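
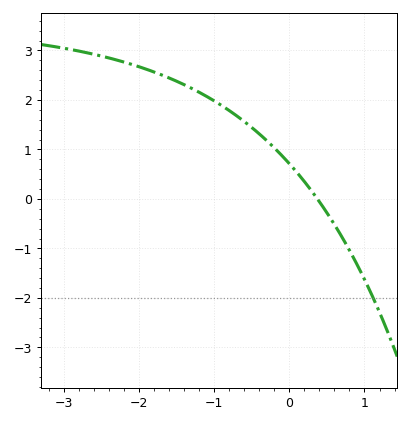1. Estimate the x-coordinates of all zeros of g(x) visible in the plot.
0.373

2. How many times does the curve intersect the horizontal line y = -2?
1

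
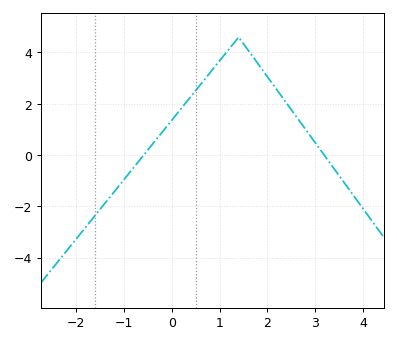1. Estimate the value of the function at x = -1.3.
-1.66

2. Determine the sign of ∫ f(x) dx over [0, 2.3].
positive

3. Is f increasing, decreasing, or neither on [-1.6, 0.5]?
increasing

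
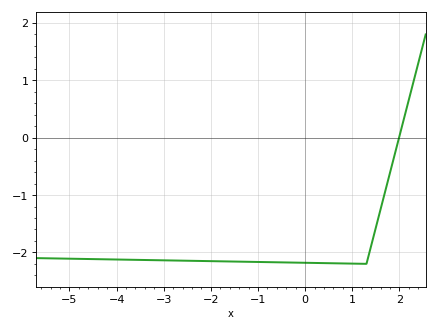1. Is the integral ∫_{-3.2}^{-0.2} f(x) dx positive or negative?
negative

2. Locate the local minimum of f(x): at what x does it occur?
1.2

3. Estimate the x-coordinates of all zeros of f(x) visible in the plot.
2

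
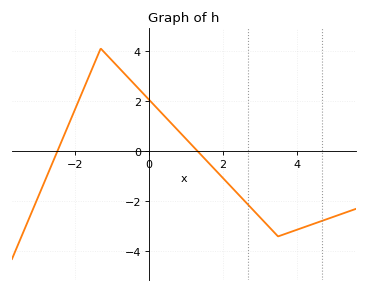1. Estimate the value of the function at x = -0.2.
2.38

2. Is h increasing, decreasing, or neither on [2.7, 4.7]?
neither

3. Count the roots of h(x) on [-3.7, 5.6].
2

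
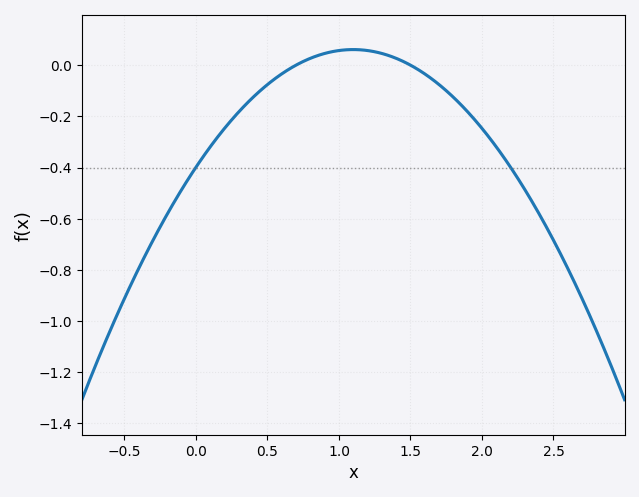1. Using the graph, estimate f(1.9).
-0.18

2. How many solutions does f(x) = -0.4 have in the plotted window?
2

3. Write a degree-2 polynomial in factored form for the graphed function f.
y = -0.38(x - 0.7)(x - 1.5)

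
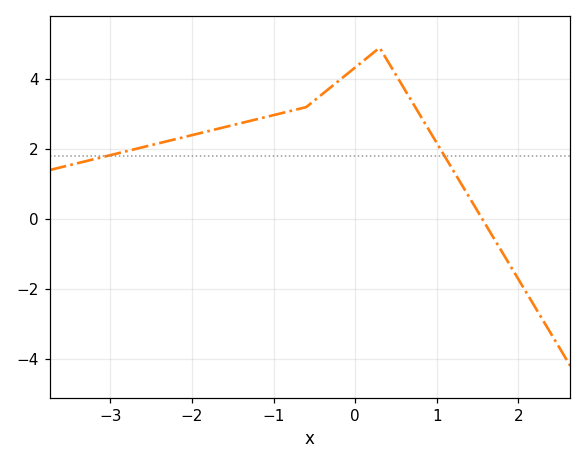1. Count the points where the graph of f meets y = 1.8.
2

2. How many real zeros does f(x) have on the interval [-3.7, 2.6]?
1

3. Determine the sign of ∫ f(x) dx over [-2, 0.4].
positive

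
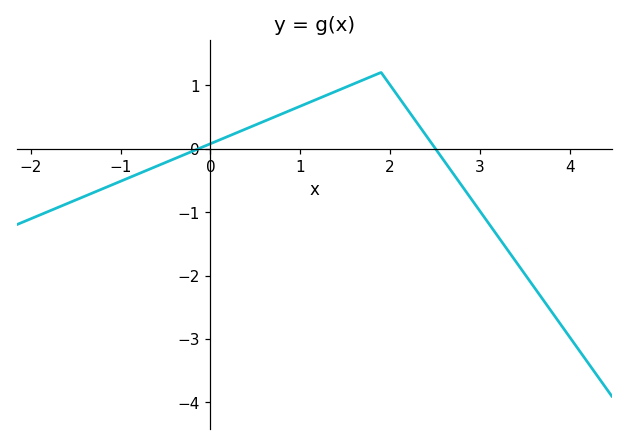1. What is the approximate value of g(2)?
1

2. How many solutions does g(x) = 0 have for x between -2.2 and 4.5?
2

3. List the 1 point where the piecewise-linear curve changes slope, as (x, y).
(1.9, 1.2)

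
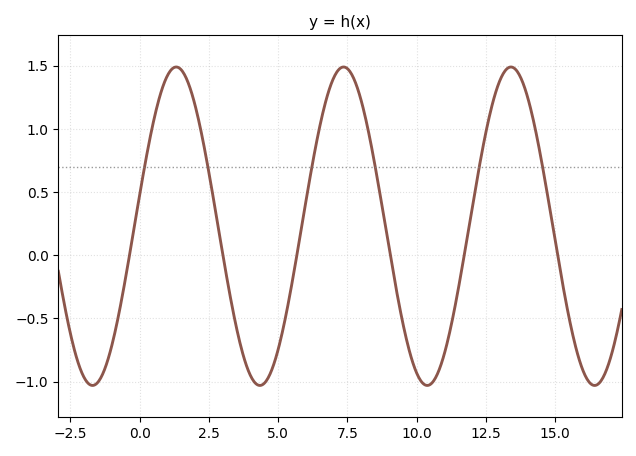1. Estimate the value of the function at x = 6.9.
1.35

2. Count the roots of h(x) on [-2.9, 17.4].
6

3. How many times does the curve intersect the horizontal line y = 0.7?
6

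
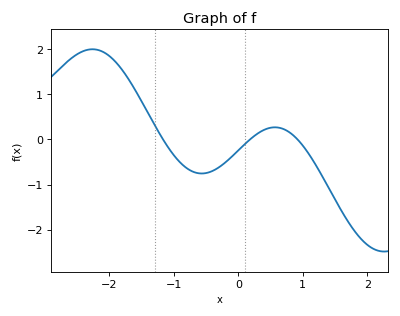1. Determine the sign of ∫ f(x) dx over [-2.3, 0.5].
positive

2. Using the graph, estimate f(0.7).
0.229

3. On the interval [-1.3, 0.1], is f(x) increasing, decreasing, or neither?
neither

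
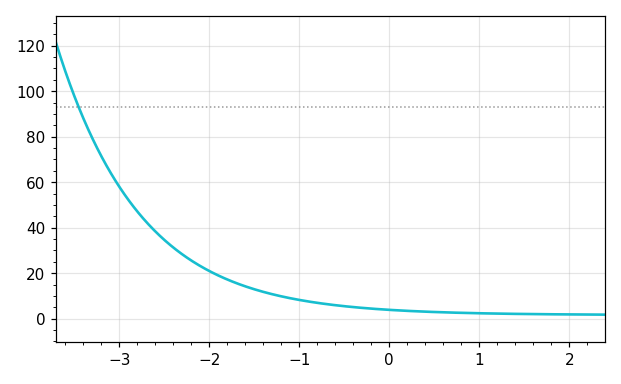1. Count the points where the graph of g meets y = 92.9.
1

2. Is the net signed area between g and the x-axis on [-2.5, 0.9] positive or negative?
positive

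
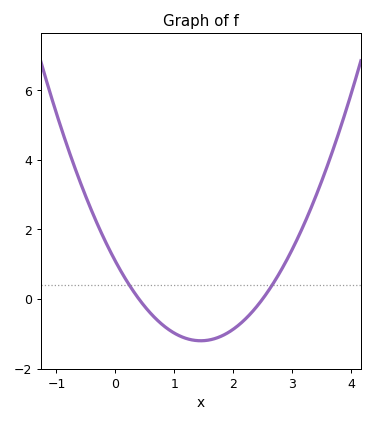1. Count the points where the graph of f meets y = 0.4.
2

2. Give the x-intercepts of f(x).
0.4, 2.5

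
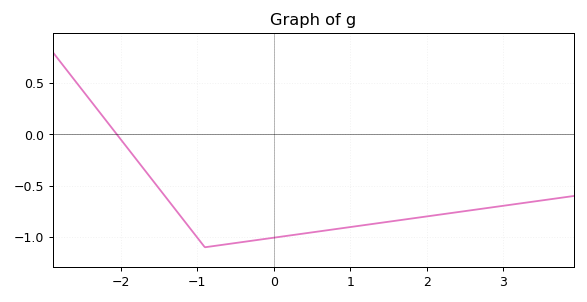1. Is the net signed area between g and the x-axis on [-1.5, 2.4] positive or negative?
negative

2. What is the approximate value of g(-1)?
-1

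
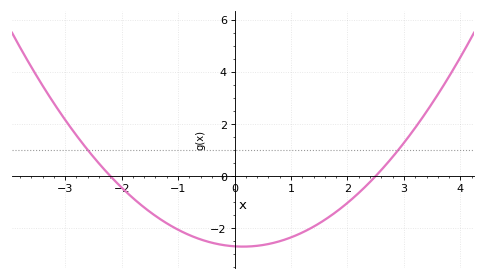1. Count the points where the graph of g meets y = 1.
2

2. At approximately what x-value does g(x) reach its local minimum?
0.15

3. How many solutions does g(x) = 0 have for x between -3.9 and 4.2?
2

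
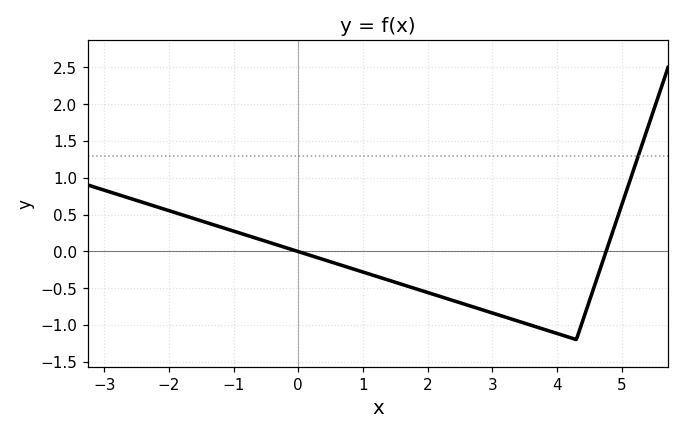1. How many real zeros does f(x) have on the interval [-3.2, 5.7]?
2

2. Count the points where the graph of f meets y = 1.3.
1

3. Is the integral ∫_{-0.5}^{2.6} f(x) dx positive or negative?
negative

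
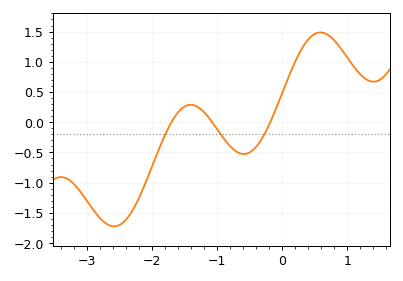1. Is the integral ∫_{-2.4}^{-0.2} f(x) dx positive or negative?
negative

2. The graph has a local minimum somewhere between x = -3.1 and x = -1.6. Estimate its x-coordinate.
-2.6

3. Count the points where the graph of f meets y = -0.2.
3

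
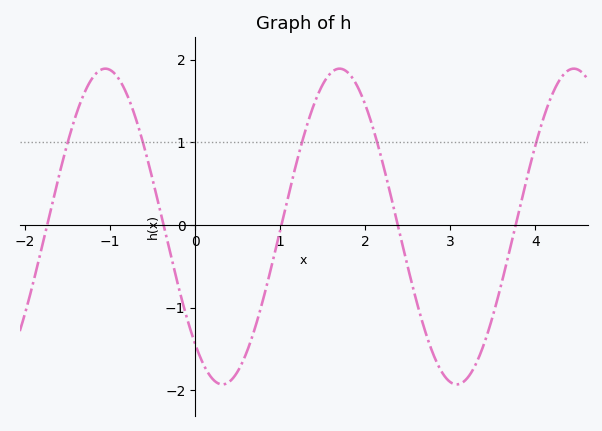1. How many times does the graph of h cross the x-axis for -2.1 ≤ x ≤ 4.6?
5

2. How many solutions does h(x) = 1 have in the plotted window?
5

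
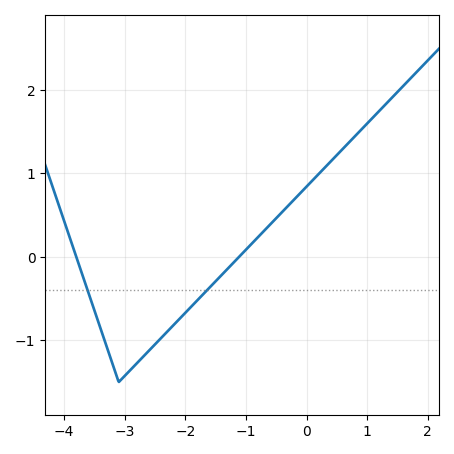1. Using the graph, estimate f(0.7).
1.4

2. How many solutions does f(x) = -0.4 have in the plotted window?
2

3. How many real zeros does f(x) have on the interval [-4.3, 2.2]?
2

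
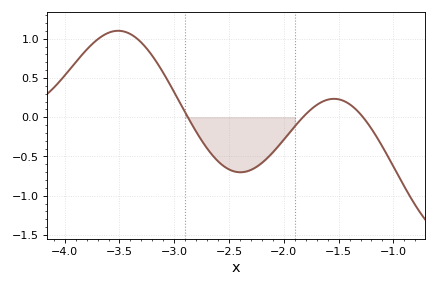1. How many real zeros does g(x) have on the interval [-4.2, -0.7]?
3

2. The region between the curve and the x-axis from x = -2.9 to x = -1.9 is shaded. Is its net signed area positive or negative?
negative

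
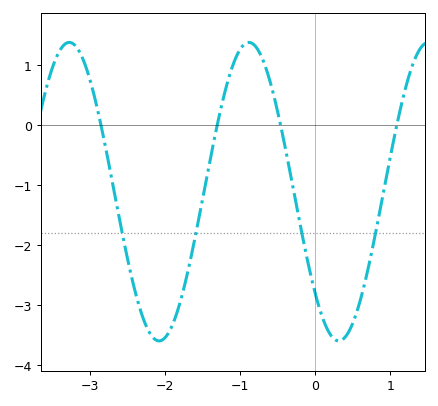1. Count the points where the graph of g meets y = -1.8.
4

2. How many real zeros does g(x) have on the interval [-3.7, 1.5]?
4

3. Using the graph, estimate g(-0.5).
0.223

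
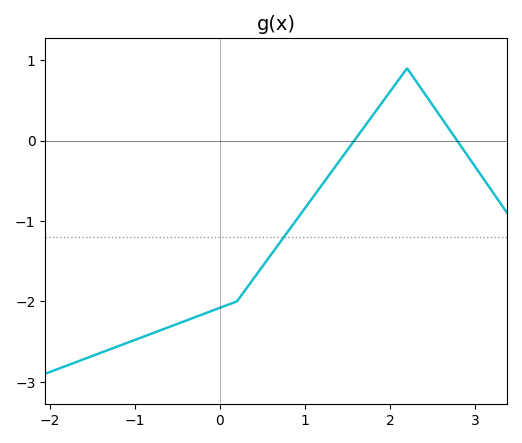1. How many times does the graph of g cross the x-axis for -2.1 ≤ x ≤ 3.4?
2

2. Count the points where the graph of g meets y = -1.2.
1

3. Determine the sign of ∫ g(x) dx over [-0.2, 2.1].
negative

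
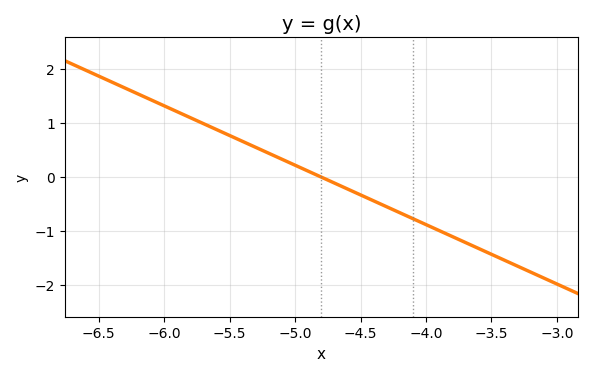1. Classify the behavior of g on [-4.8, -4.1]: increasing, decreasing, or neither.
decreasing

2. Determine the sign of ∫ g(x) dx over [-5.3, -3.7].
negative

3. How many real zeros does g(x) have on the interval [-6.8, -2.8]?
1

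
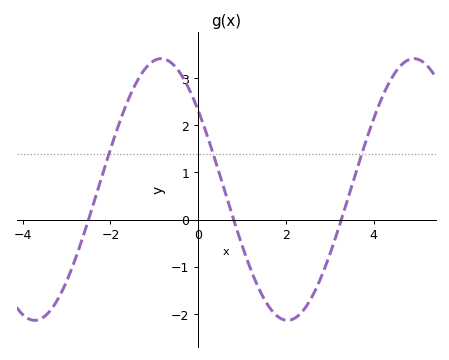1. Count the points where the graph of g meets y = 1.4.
3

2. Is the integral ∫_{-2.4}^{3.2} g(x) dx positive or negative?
positive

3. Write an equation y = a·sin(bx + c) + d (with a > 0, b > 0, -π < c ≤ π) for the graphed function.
y = 2.77sin(1.09x + 2.49) + 0.64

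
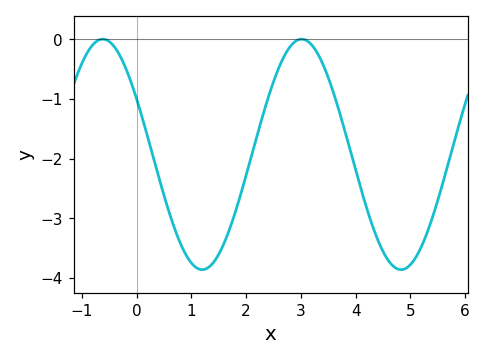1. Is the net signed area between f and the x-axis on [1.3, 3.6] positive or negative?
negative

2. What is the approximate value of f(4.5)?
-3.56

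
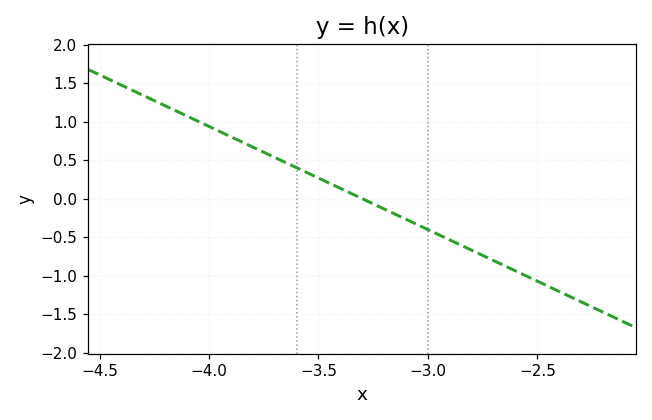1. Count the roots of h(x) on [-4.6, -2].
1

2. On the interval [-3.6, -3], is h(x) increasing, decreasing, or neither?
decreasing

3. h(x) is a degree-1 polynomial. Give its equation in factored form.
y = -1.34(x + 3.3)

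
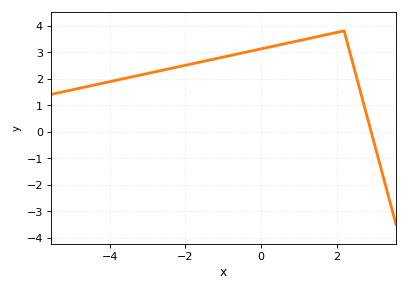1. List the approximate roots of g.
2.91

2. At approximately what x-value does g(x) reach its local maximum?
2.2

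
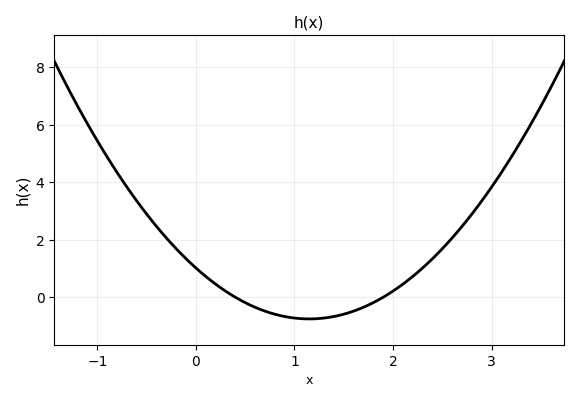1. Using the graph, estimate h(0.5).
-0.188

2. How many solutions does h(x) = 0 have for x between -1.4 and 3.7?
2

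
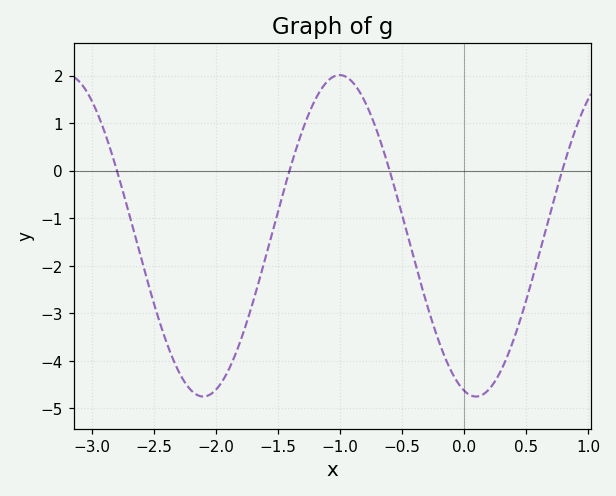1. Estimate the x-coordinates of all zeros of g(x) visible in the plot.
-2.8, -1.41, -0.601, 0.79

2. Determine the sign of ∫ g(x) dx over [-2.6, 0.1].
negative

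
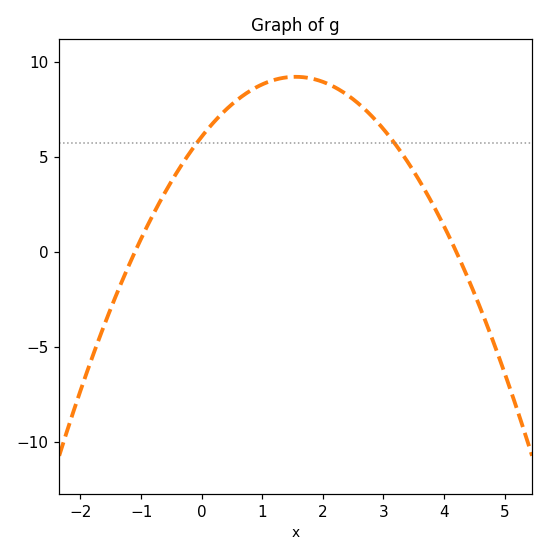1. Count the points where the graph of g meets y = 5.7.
2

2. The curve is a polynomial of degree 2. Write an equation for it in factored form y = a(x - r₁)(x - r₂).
y = -1.31(x + 1.1)(x - 4.2)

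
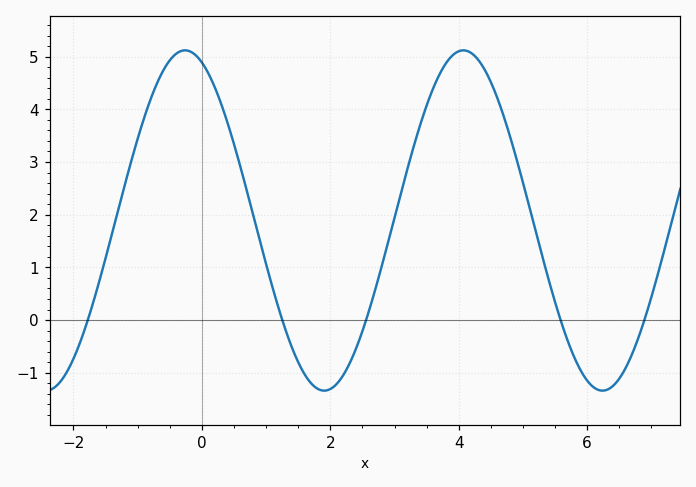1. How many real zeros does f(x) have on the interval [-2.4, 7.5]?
5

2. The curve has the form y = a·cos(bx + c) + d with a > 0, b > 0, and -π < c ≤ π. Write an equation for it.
y = 3.23cos(1.45x + 0.38) + 1.89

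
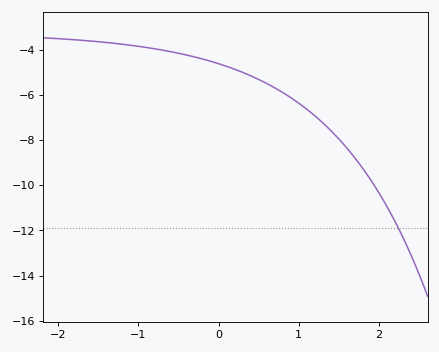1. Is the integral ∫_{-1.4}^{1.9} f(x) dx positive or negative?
negative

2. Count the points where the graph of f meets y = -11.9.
1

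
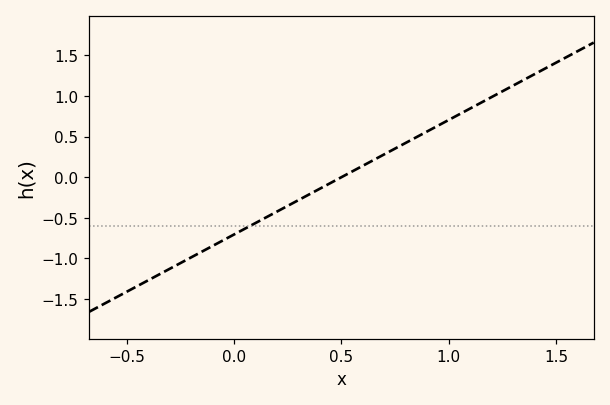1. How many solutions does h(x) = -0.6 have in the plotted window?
1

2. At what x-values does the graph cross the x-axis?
0.5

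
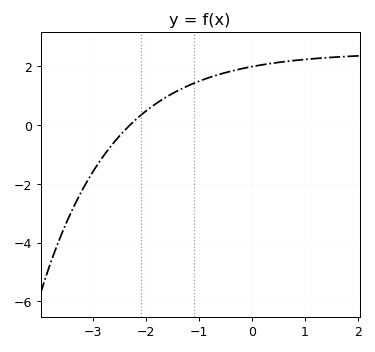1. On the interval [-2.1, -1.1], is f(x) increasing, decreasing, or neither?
increasing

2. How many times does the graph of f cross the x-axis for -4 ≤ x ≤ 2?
1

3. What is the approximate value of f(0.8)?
2.2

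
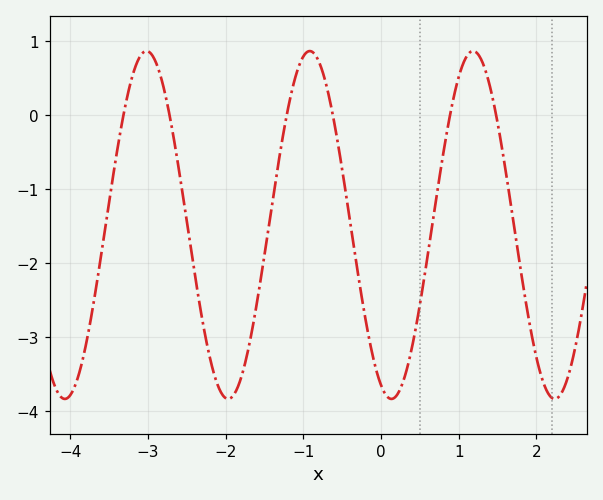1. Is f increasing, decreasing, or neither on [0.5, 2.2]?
neither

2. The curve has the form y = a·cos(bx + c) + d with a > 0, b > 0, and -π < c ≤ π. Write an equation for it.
y = 2.35cos(3x + 2.7) - 1.48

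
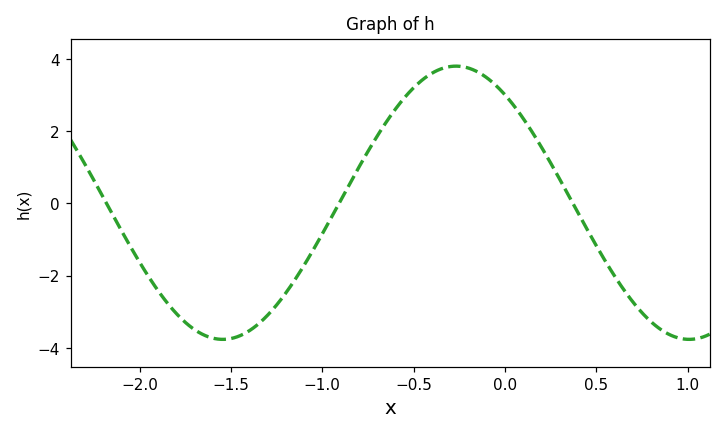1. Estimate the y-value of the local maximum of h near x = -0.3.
3.81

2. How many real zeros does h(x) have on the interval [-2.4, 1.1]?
3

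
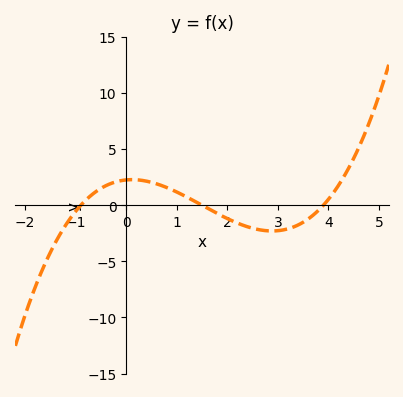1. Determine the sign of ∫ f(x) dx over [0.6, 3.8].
negative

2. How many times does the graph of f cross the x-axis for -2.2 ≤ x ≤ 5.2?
3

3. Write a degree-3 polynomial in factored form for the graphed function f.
y = 0.43(x + 0.9)(x - 1.5)(x - 3.9)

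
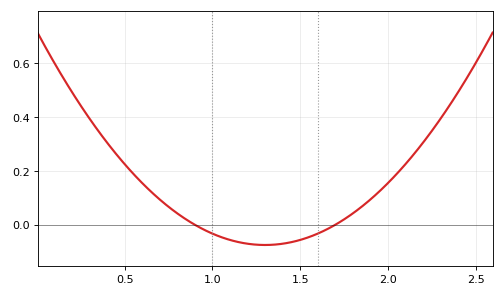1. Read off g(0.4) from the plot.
0.3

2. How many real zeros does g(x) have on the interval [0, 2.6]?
2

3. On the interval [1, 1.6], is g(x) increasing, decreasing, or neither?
neither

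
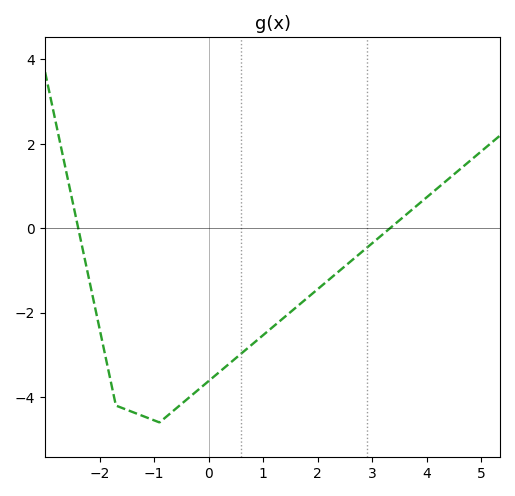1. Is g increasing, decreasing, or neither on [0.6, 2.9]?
increasing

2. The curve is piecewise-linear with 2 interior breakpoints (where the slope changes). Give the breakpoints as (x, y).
(-1.7, -4.2); (-0.9, -4.6)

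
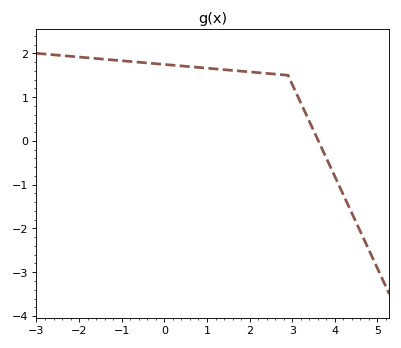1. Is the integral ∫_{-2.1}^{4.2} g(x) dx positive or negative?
positive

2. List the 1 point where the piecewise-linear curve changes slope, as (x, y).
(2.9, 1.5)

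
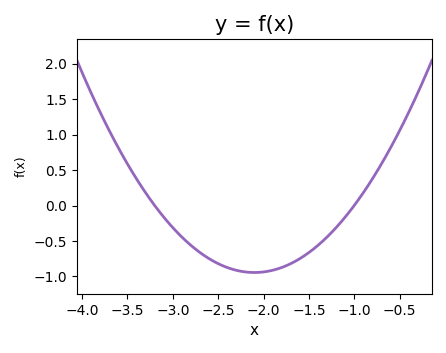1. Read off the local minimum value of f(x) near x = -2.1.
-0.944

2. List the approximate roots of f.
-3.2, -1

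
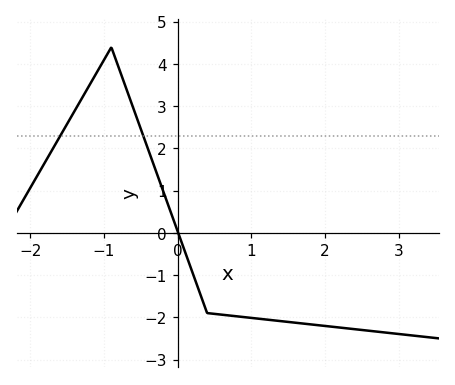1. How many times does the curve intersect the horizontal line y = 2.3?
2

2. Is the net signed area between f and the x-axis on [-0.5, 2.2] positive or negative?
negative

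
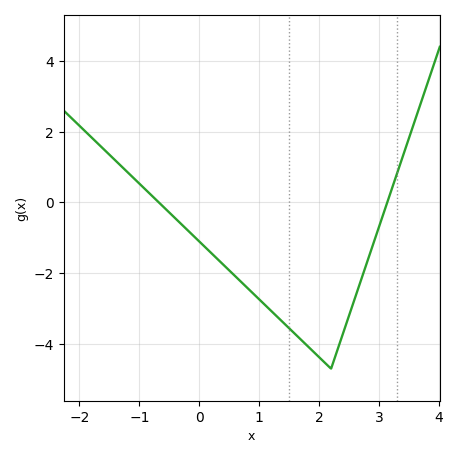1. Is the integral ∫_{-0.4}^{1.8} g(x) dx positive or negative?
negative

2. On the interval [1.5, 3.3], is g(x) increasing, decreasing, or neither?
neither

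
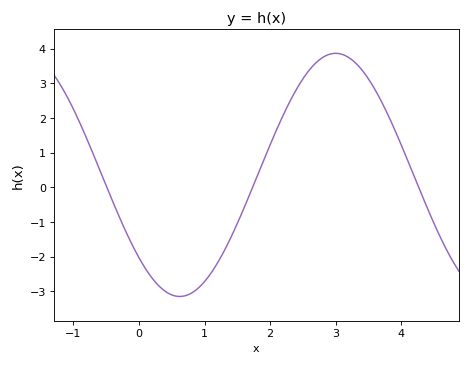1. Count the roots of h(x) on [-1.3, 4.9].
3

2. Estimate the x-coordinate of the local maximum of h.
3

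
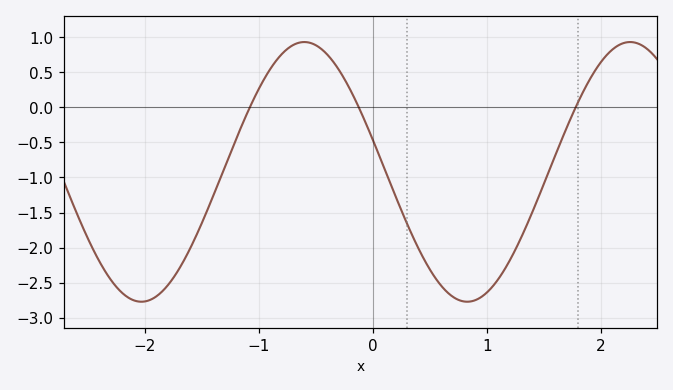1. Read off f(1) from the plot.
-2.65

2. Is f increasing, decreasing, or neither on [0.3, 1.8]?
neither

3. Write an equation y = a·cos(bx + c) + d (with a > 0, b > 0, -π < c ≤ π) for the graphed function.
y = 1.85cos(2.2x + 1.3) - 0.92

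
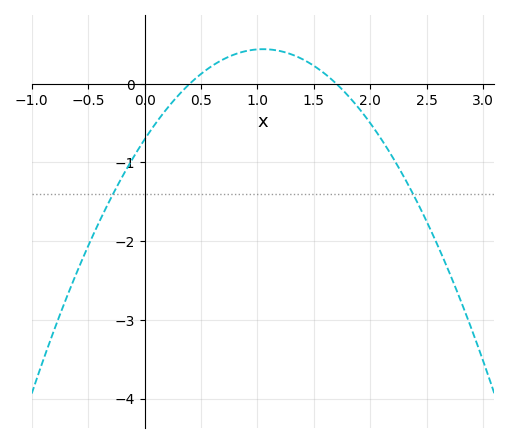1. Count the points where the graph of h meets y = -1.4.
2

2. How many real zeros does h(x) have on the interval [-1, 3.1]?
2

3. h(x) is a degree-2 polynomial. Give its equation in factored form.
y = -1.04(x - 0.4)(x - 1.7)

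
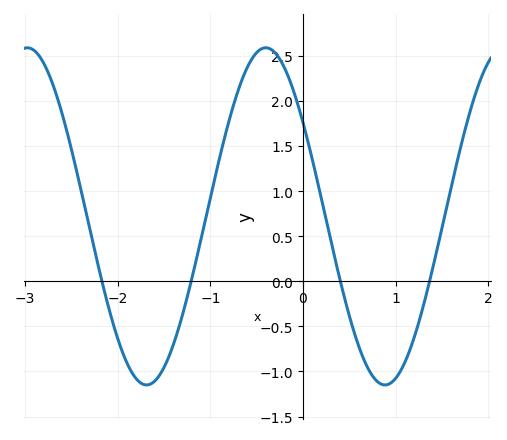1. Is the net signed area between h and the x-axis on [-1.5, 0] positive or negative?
positive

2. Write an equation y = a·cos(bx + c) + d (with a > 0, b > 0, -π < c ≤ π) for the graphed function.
y = 1.87cos(2.4x + 0.98) + 0.72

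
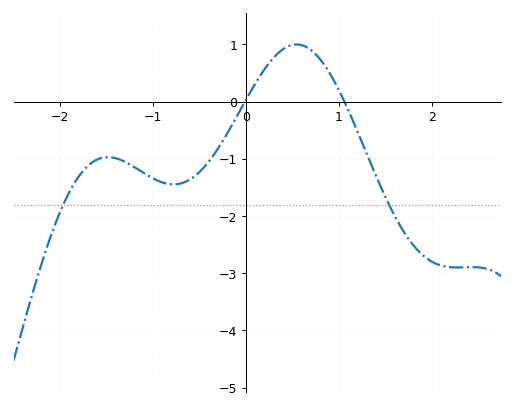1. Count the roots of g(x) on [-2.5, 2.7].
2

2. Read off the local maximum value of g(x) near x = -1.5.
-0.971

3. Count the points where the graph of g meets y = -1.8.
2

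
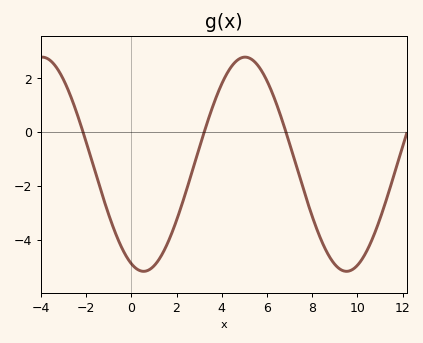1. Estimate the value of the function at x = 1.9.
-3.51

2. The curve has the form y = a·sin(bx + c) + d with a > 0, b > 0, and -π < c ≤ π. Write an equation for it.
y = 3.98sin(0.7x - 1.95) - 1.19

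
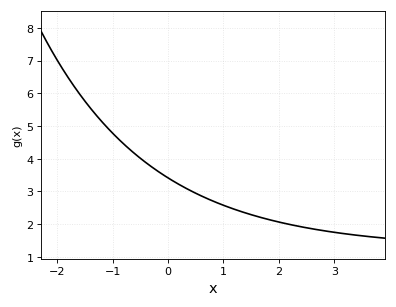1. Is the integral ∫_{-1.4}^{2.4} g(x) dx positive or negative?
positive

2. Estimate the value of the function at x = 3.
1.7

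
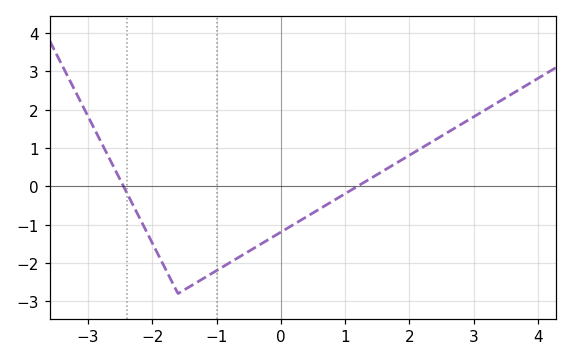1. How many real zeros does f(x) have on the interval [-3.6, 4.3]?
2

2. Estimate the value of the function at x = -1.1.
-2.3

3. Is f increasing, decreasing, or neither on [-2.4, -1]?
neither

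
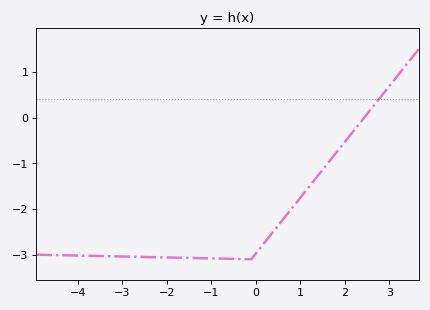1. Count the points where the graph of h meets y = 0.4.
1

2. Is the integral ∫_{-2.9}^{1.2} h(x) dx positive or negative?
negative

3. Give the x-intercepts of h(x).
2.4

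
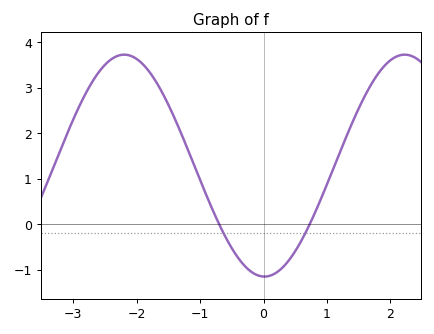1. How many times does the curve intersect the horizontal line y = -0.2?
2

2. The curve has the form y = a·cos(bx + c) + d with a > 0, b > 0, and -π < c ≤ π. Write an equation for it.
y = 2.44cos(1.42x + 3.12) + 1.29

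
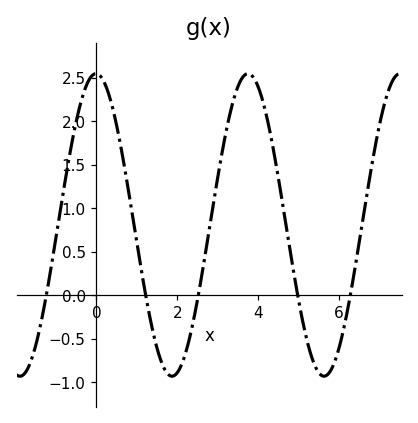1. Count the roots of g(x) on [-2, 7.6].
5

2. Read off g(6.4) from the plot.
0.3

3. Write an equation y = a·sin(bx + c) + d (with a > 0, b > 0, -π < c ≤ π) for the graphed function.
y = 1.74sin(1.7x + 1.6) + 0.81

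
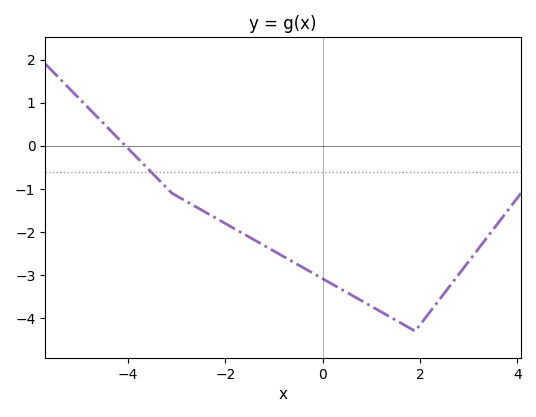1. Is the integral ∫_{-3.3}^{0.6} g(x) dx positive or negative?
negative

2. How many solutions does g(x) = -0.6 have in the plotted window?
1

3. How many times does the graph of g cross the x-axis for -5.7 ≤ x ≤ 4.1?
1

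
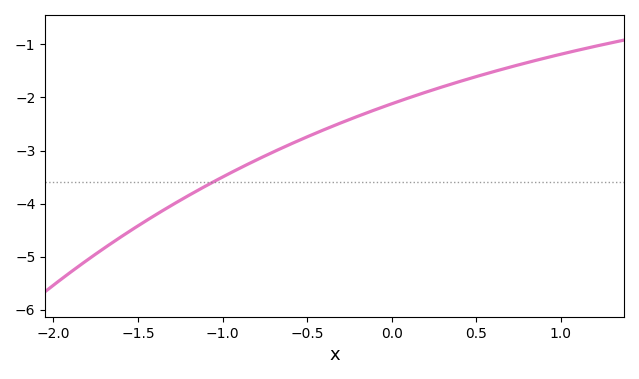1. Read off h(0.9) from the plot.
-1.3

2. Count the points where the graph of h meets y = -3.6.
1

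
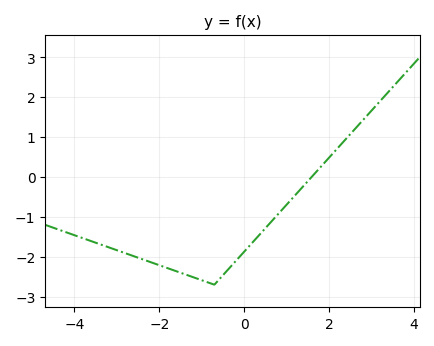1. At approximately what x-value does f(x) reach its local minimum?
-0.8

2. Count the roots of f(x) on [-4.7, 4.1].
1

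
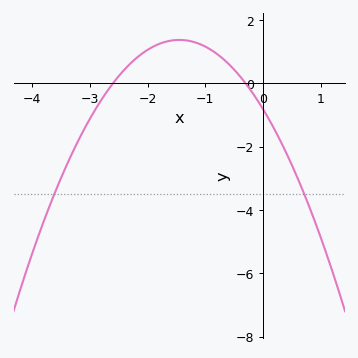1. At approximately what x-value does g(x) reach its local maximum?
-1.5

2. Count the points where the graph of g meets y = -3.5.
2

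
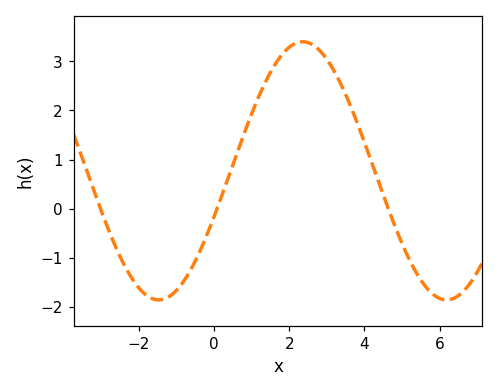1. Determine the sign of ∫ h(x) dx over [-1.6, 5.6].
positive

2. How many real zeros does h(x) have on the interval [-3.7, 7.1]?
3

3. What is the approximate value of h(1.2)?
2.3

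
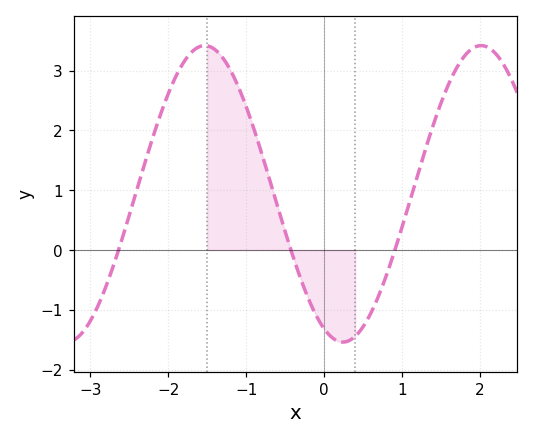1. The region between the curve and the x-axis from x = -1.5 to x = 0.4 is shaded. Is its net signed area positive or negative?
positive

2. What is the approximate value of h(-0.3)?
-0.5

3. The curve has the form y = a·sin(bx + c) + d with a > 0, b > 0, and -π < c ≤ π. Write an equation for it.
y = 2.48sin(1.8x - 2) + 0.94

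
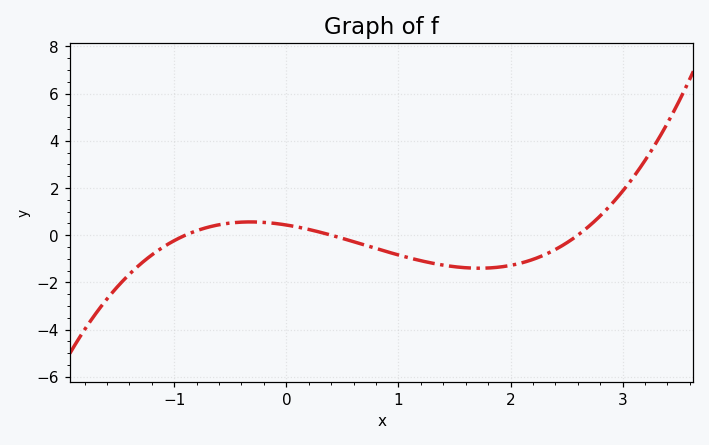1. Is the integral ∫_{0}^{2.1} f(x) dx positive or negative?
negative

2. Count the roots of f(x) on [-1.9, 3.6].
3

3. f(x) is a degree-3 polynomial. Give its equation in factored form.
y = 0.46(x + 0.9)(x - 0.4)(x - 2.6)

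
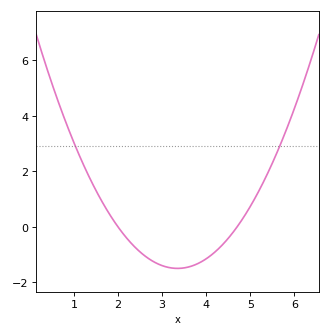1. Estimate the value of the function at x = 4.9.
0.4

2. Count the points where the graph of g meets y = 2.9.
2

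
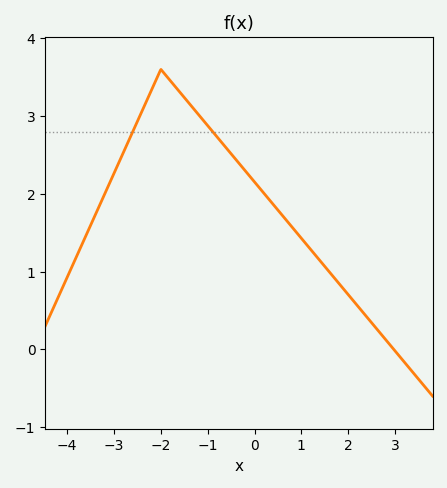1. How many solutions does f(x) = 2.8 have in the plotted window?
2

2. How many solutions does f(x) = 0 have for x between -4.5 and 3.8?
1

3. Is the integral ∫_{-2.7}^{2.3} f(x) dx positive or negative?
positive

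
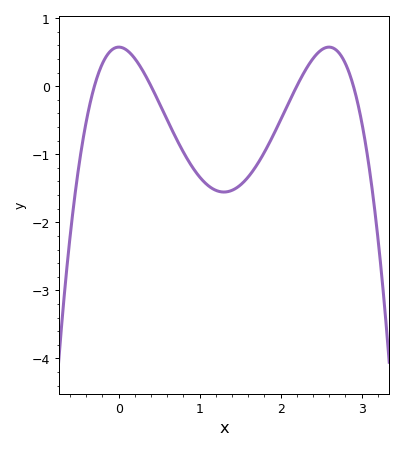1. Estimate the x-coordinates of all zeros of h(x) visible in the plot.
-0.3, 0.4, 2.2, 2.9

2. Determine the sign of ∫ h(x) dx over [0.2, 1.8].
negative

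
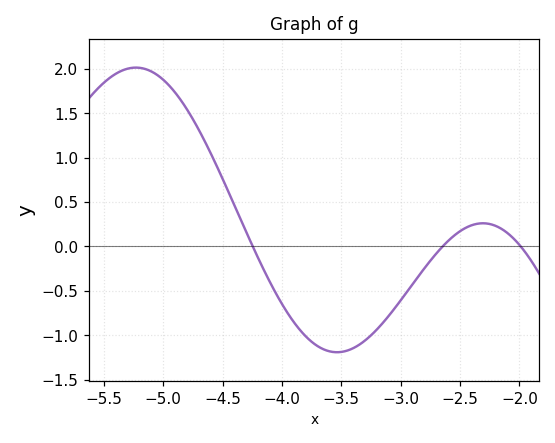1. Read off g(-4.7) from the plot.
1.31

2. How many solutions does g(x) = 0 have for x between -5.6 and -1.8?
3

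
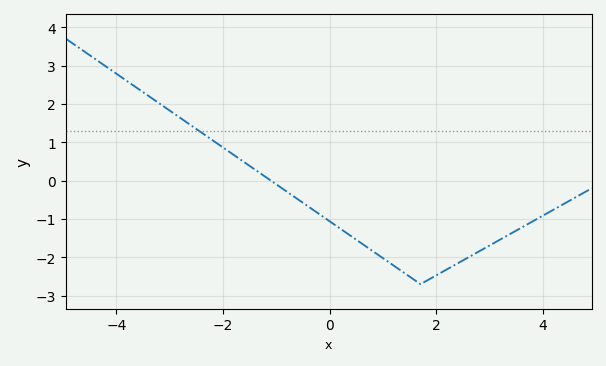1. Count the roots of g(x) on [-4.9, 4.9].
1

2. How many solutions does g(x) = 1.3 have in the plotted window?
1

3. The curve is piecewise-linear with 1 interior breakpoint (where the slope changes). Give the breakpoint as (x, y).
(1.7, -2.7)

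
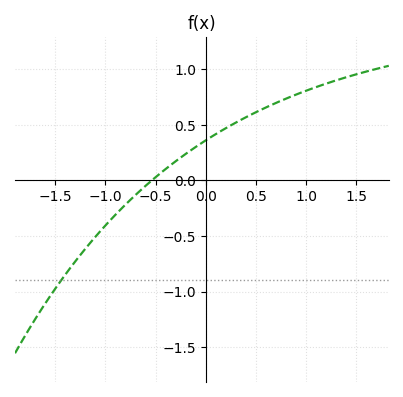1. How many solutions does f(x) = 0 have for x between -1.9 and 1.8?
1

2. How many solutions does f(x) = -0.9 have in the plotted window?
1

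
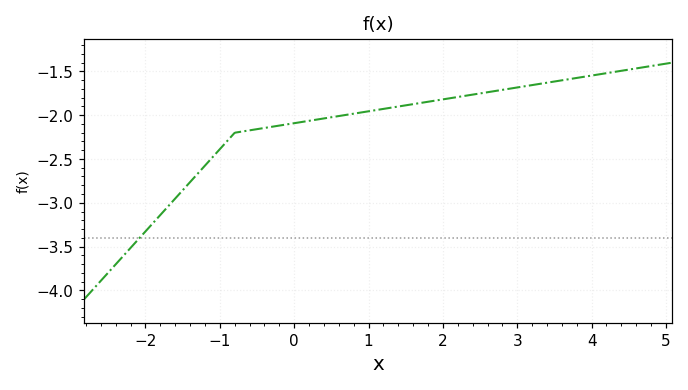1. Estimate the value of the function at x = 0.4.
-2.04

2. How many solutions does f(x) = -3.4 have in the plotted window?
1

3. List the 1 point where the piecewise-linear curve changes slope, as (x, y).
(-0.8, -2.2)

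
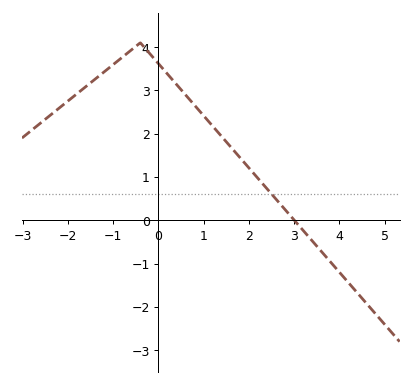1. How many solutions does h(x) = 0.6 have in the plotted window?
1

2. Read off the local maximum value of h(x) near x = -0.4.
4.1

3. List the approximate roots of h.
3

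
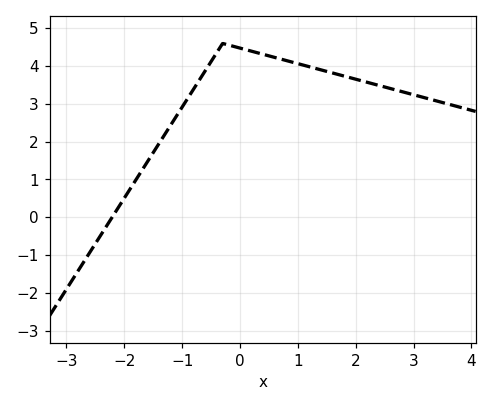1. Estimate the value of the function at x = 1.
4.1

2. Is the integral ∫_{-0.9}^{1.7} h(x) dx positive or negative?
positive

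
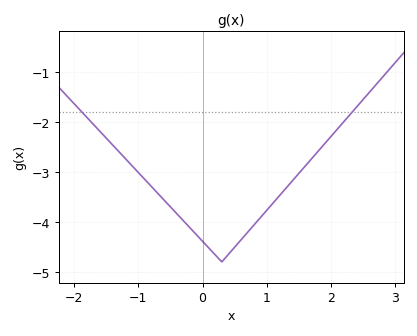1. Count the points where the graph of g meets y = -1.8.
2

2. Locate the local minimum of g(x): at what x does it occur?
0.299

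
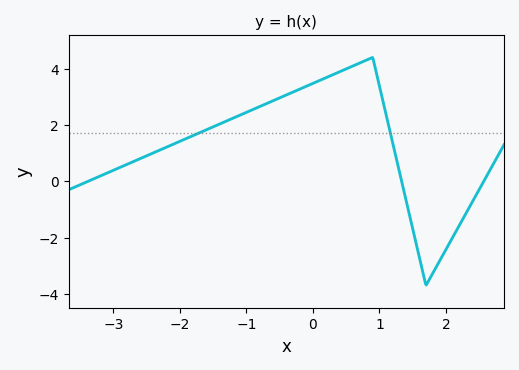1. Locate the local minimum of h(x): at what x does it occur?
1.7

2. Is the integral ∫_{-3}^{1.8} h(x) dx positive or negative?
positive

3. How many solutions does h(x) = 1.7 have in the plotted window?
2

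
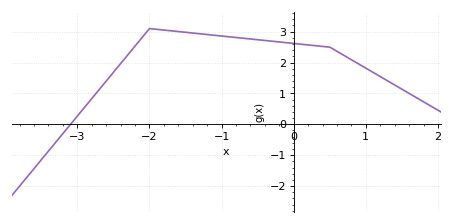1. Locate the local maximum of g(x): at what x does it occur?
-2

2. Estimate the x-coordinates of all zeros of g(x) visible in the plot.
-3.1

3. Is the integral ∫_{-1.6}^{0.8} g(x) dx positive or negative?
positive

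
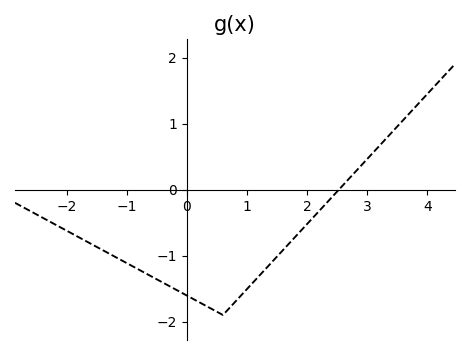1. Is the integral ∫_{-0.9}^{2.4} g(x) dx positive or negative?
negative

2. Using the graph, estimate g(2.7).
0.2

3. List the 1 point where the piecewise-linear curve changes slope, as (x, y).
(0.6, -1.9)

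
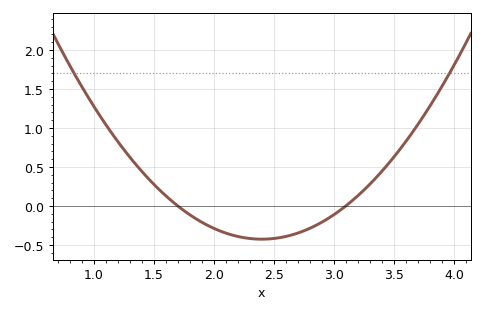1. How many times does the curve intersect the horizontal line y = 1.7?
2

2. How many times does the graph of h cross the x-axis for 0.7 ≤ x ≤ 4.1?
2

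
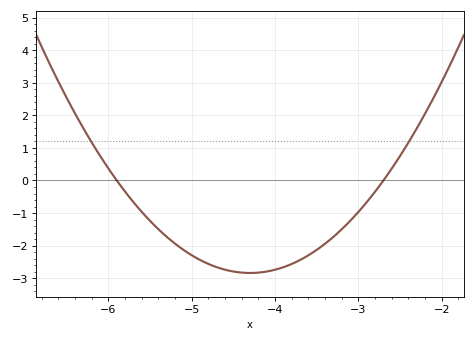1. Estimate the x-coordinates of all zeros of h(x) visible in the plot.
-5.9, -2.7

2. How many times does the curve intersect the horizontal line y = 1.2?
2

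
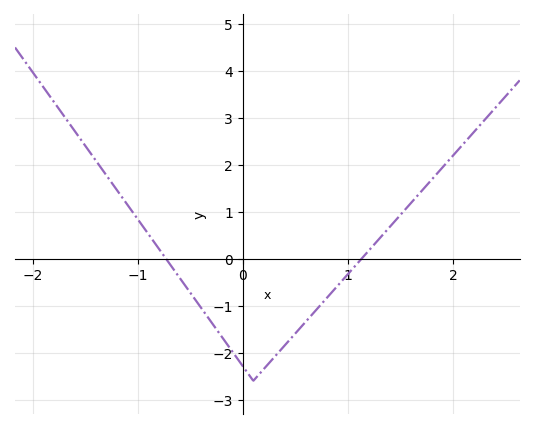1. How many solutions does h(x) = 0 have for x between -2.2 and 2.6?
2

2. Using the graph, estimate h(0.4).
-1.8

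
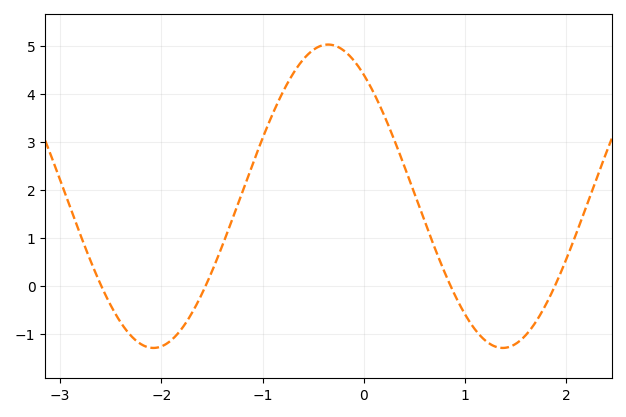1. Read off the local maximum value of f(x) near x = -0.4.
5.02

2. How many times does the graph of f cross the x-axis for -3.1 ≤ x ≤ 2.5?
4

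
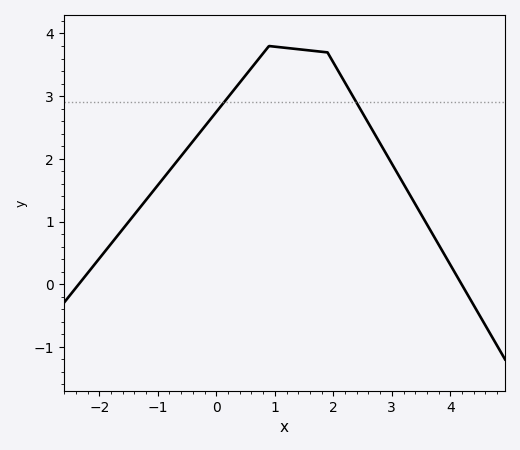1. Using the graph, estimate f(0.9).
3.8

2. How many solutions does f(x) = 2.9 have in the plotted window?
2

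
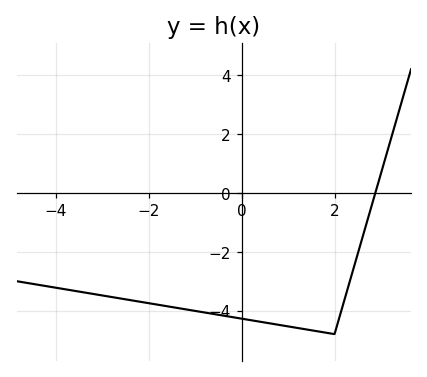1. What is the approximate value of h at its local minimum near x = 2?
-4.8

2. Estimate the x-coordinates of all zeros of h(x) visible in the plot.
2.8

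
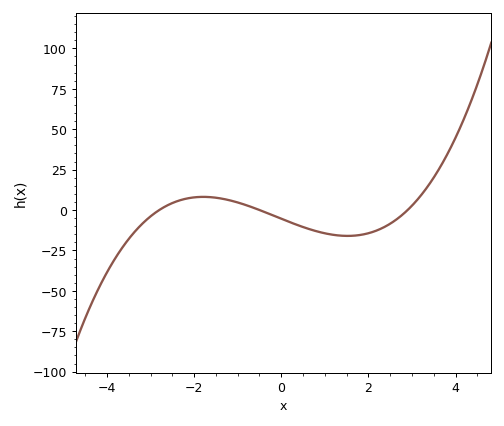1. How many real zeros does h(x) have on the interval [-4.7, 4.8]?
3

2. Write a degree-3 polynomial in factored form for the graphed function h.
y = 1.33(x + 2.8)(x + 0.5)(x - 2.9)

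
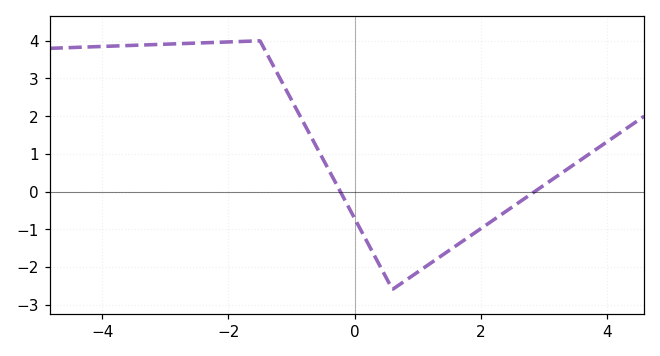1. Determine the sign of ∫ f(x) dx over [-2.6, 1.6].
positive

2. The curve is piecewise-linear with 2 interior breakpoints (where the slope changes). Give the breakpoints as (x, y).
(-1.5, 4); (0.6, -2.6)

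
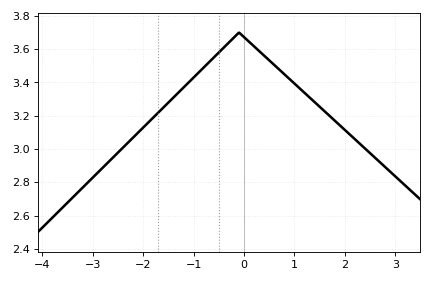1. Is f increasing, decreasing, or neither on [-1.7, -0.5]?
increasing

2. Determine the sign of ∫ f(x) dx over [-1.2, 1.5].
positive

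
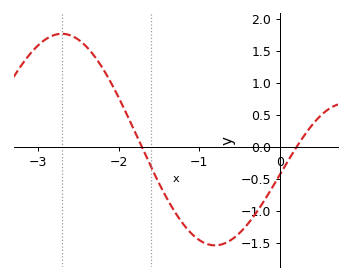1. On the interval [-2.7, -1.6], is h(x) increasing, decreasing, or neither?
decreasing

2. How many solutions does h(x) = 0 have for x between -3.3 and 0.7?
2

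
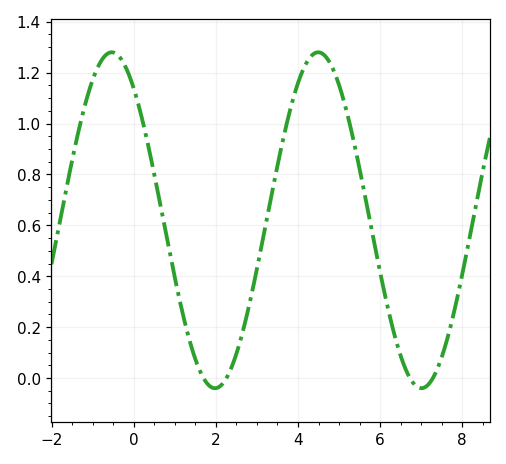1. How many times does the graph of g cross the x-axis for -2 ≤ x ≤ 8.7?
4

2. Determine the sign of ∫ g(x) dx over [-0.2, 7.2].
positive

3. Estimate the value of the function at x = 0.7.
0.64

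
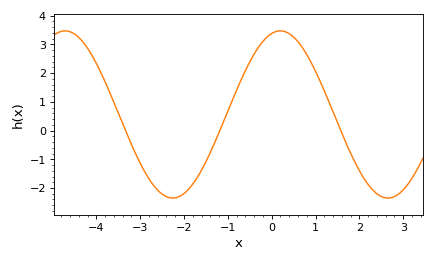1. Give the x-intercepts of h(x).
-3.4, -1.2, 1.6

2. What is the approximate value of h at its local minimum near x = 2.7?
-2.3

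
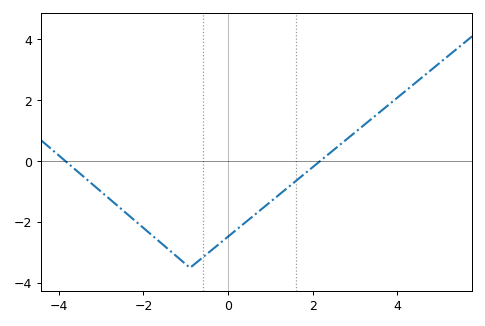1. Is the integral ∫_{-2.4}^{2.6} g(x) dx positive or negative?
negative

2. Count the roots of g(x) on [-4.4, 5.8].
2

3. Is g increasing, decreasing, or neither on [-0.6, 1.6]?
increasing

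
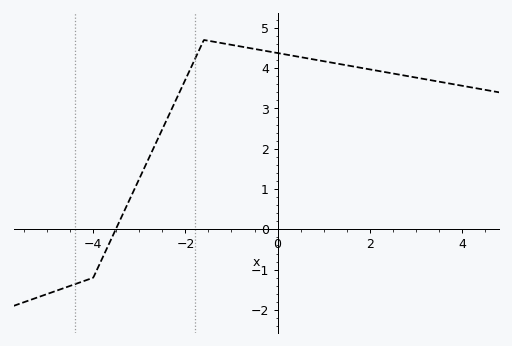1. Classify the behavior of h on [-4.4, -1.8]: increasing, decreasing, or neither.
increasing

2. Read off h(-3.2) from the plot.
0.8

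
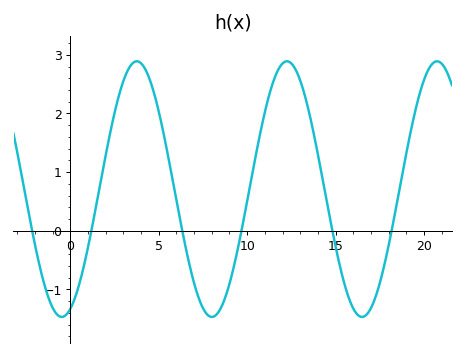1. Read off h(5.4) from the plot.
1.47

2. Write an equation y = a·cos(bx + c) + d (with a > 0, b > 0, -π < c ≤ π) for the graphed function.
y = 2.18cos(0.74x - 2.78) + 0.71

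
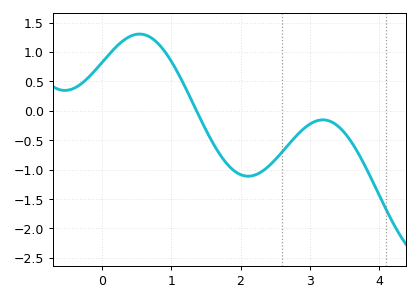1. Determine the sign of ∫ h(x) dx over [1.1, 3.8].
negative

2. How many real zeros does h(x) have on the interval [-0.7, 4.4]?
1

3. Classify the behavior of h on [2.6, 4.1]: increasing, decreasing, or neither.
neither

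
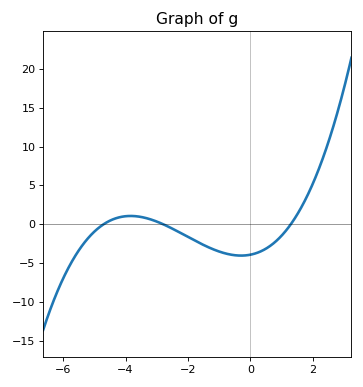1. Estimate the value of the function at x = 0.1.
-3.84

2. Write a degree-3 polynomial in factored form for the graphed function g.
y = 0.23(x + 4.7)(x + 2.8)(x - 1.3)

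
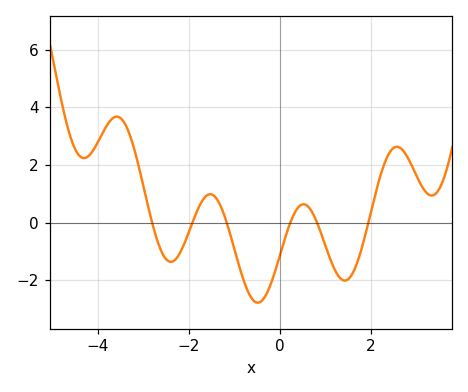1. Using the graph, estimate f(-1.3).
0.573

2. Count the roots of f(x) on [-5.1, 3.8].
6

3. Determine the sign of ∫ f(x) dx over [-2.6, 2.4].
negative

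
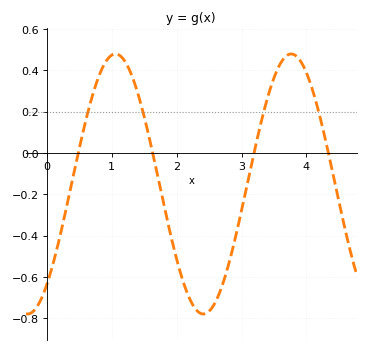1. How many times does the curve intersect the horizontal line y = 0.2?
4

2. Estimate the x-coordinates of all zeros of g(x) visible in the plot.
0.483, 1.63, 3.19, 4.34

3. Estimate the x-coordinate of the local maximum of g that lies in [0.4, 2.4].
1.06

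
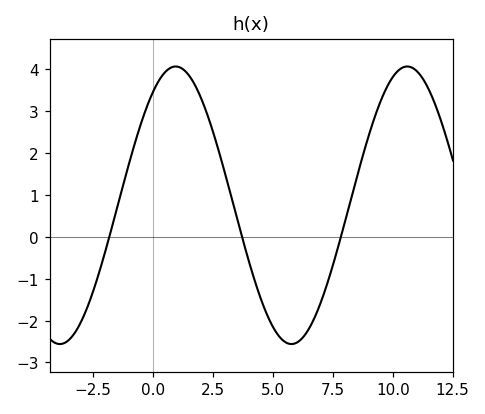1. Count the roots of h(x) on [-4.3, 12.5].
3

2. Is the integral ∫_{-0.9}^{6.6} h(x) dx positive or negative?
positive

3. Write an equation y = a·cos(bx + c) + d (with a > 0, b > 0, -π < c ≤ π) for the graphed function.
y = 3.31cos(0.65x - 0.61) + 0.75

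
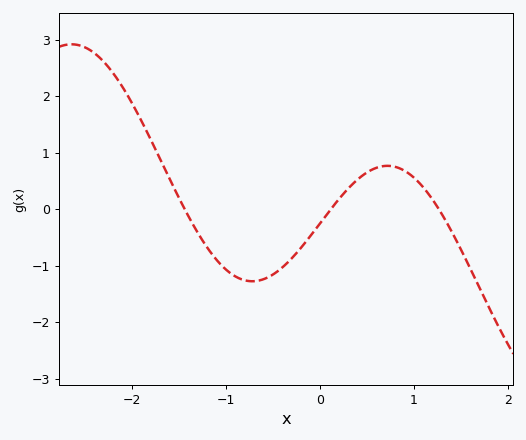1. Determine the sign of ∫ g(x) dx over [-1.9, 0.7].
negative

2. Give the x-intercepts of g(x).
-1.44, 0.117, 1.26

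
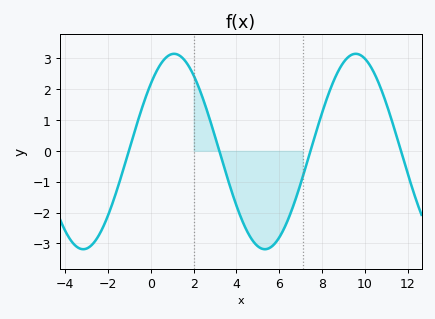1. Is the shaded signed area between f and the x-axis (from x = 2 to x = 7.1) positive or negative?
negative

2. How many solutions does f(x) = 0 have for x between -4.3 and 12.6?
4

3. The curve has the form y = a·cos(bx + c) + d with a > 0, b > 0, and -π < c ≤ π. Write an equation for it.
y = 3.17cos(0.74x - 0.8) - 0.02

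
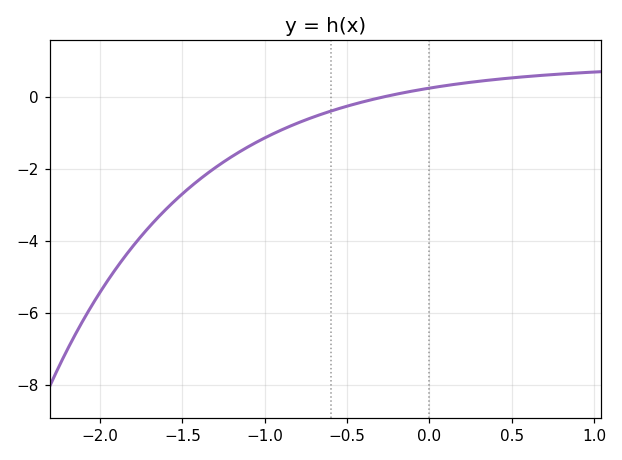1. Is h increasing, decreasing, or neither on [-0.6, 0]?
increasing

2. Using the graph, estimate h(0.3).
0.4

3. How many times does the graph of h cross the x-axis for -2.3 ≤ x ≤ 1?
1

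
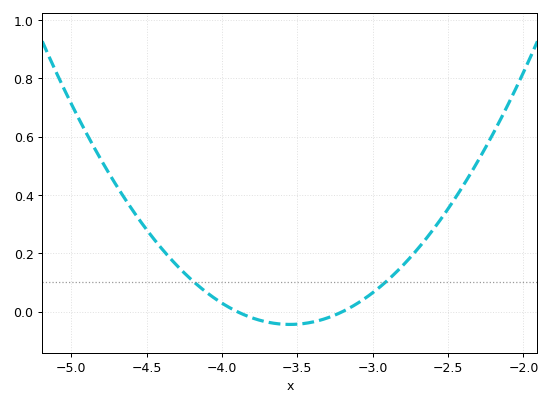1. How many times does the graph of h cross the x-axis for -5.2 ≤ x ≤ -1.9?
2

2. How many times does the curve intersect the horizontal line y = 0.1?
2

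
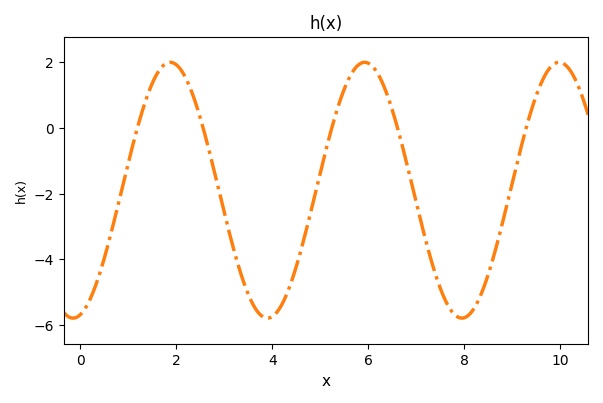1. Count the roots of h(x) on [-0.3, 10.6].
5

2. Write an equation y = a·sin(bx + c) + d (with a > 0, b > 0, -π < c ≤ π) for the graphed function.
y = 3.9sin(1.55x - 1.33) - 1.9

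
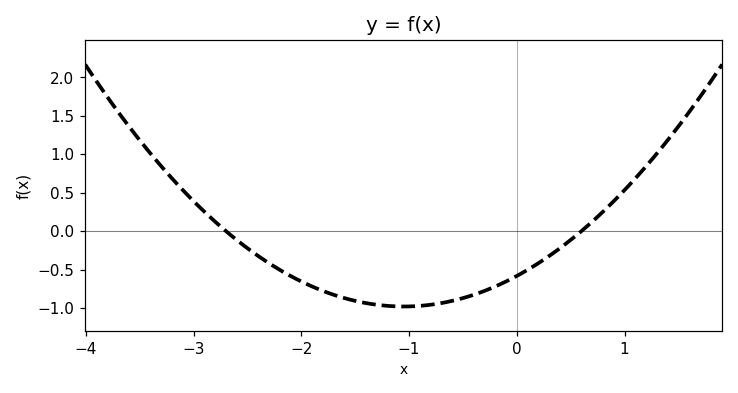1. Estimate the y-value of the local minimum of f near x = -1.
-1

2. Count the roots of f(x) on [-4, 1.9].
2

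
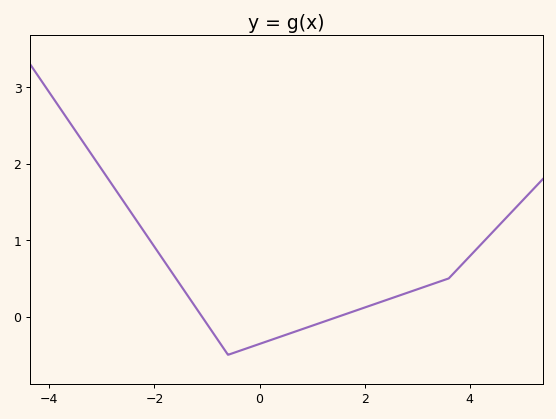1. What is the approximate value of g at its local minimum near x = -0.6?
-0.5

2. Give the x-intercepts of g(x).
-1.1, 1.5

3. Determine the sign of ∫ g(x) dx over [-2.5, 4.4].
positive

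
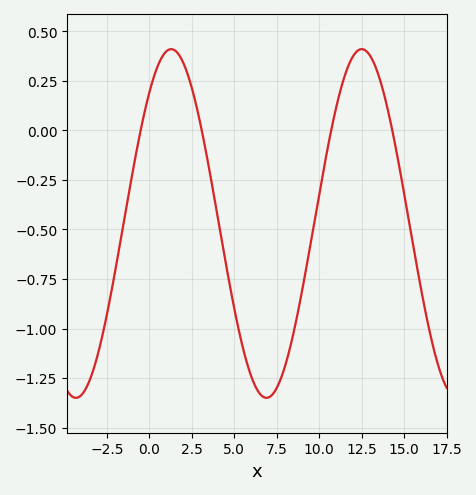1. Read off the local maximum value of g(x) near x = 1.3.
0.4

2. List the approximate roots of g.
-0.5, 3, 10.5, 14.5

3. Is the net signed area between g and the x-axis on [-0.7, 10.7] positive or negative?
negative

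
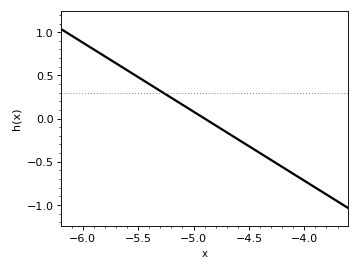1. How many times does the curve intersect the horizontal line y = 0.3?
1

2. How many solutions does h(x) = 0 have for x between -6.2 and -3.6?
1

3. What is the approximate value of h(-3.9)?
-0.8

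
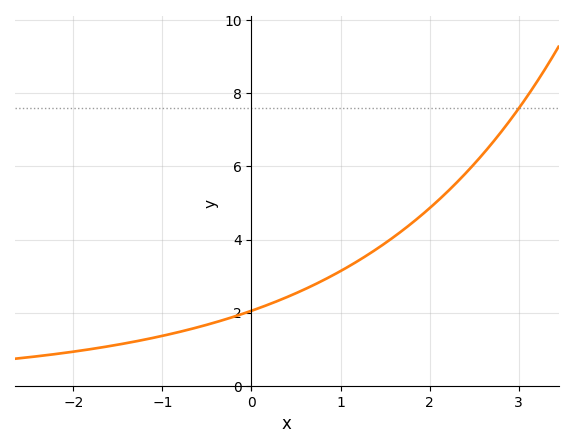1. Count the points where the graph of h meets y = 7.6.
1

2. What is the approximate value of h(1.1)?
3.28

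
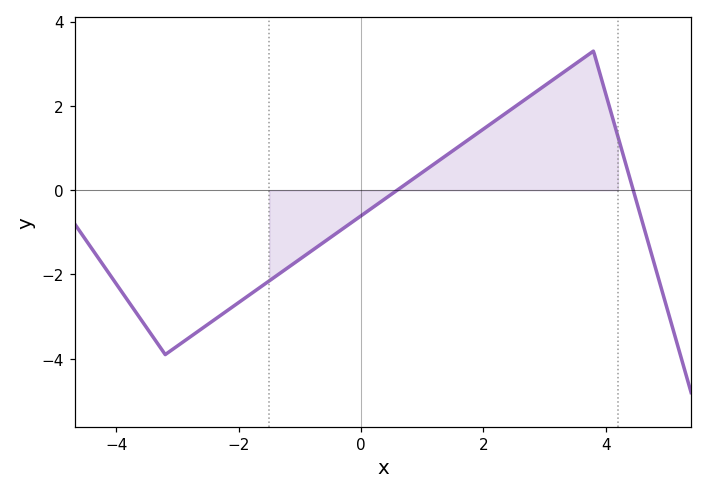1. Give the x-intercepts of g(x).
0.6, 4.4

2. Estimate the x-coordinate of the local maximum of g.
3.8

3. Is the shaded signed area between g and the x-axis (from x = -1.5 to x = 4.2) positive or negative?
positive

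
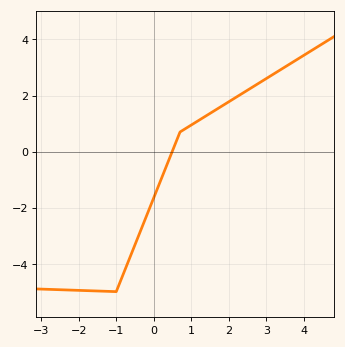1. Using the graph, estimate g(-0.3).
-2.6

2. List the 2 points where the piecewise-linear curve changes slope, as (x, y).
(-1, -5); (0.7, 0.7)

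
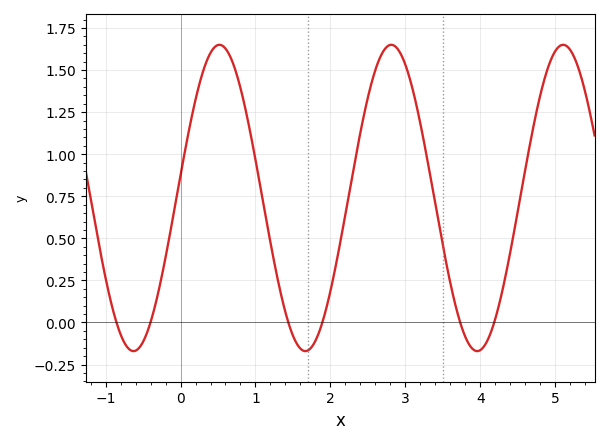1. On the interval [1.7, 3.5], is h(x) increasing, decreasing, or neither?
neither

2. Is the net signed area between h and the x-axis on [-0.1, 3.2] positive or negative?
positive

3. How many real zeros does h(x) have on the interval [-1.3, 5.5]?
6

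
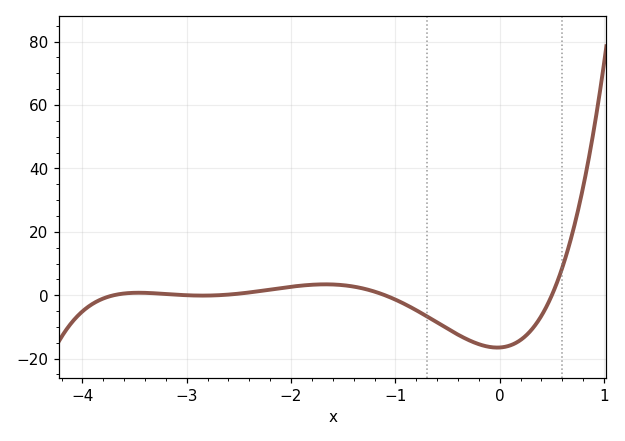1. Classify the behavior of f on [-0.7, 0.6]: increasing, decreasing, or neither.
neither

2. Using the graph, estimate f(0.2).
-14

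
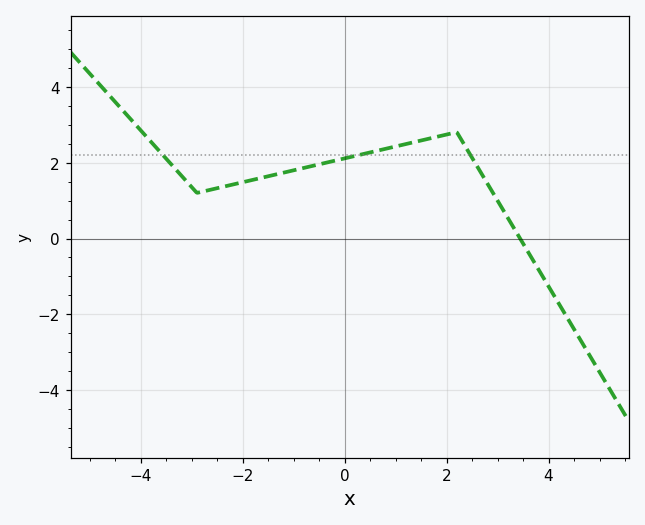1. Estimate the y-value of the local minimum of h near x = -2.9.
1.2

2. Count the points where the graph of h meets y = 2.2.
3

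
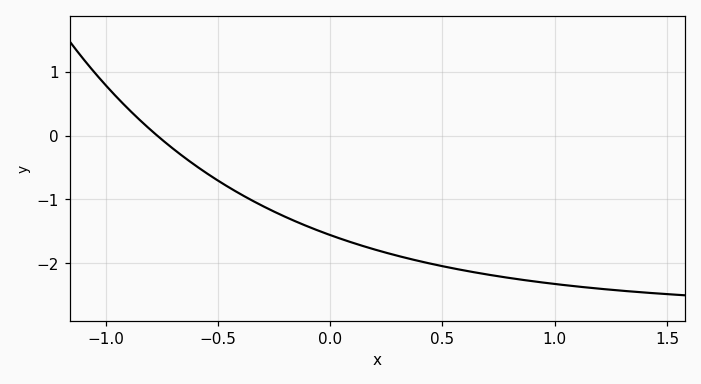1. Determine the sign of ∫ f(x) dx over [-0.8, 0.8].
negative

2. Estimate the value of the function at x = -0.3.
-1.1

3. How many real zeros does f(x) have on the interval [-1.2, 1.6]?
1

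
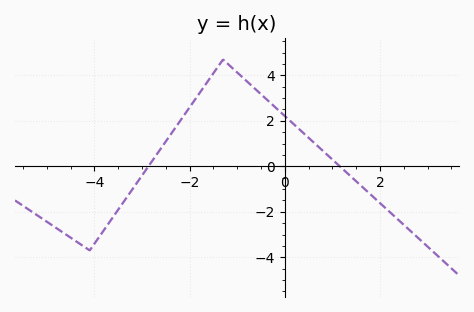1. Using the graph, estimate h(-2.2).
2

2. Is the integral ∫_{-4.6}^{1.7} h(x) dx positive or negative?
positive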